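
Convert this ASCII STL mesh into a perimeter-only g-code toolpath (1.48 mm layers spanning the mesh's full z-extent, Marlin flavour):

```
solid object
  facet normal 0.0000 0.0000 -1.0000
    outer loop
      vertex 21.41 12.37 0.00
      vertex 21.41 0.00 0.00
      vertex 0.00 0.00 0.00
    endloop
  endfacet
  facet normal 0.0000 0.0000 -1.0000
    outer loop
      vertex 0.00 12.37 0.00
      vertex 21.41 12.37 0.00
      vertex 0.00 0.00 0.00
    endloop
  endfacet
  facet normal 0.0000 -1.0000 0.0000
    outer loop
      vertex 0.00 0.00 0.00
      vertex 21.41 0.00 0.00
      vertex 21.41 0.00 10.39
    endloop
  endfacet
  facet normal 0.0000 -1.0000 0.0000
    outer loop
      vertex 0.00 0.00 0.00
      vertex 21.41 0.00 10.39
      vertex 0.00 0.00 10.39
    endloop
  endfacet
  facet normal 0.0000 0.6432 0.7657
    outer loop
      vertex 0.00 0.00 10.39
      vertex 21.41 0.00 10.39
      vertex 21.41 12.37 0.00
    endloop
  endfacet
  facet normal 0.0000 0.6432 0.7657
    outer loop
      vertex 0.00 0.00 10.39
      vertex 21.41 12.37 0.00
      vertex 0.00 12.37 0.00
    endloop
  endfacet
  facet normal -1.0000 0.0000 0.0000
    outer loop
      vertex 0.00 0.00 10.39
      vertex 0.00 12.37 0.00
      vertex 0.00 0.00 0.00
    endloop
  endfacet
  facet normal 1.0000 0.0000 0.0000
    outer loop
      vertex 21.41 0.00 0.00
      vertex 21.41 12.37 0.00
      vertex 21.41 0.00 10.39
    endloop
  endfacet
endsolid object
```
; perimeter-only toolpath
G21 ; units = mm
G90 ; absolute positioning
G28 ; home
; layer 1
G0 Z1.48
G0 X0.00 Y0.00
G1 X21.41 Y0.00
G1 X21.41 Y10.60
G1 X0.00 Y10.60
G1 X0.00 Y0.00
; layer 2
G0 Z2.97
G0 X0.00 Y0.00
G1 X21.41 Y0.00
G1 X21.41 Y8.84
G1 X0.00 Y8.84
G1 X0.00 Y0.00
; layer 3
G0 Z4.45
G0 X0.00 Y0.00
G1 X21.41 Y0.00
G1 X21.41 Y7.07
G1 X0.00 Y7.07
G1 X0.00 Y0.00
; layer 4
G0 Z5.94
G0 X0.00 Y0.00
G1 X21.41 Y0.00
G1 X21.41 Y5.30
G1 X0.00 Y5.30
G1 X0.00 Y0.00
; layer 5
G0 Z7.42
G0 X0.00 Y0.00
G1 X21.41 Y0.00
G1 X21.41 Y3.53
G1 X0.00 Y3.53
G1 X0.00 Y0.00
; layer 6
G0 Z8.91
G0 X0.00 Y0.00
G1 X21.41 Y0.00
G1 X21.41 Y1.77
G1 X0.00 Y1.77
G1 X0.00 Y0.00
M2 ; end

The solid is a wedge (ramp): 21.4 × 12.4 mm base, rising to 10.4 mm along the y=0 edge and sloping linearly to z=0 at y=12.4. Slicing at Δz = 1.48 mm — 7 equal slices spanning the solid's height, so layer i sits at z = i·h/7 — gives 6 non-empty perimeters. Each is a 4-segment closed polygon; G0 lifts to the layer z and rapids to the start vertex, then G1 traces the edges. The cross-section shrinks linearly with z (the slice at the apex is degenerate and omitted).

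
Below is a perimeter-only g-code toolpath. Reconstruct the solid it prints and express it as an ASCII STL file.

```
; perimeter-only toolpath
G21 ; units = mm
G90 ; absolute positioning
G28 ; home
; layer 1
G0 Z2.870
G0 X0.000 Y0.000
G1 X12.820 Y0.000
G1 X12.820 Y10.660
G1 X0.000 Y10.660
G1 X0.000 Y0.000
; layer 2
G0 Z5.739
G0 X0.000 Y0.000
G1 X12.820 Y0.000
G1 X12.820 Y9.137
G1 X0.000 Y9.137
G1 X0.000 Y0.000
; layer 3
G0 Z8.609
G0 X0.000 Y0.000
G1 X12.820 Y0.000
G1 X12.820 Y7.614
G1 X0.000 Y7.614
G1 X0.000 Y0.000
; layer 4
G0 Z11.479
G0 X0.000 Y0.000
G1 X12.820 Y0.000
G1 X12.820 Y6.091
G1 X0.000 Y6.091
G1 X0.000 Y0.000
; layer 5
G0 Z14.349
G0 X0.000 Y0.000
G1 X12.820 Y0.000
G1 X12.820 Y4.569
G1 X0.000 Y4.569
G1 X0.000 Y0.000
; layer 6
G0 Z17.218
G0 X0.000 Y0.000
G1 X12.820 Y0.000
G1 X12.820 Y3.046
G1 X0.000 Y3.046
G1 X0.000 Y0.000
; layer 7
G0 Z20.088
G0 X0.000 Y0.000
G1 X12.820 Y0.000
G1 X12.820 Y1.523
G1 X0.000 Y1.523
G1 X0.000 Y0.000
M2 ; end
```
solid part
  facet normal 0.0000 0.0000 -1.0000
    outer loop
      vertex 12.820 12.183 0.000
      vertex 12.820 0.000 0.000
      vertex 0.000 0.000 0.000
    endloop
  endfacet
  facet normal 0.0000 0.0000 -1.0000
    outer loop
      vertex 0.000 12.183 0.000
      vertex 12.820 12.183 0.000
      vertex 0.000 0.000 0.000
    endloop
  endfacet
  facet normal 0.0000 -1.0000 0.0000
    outer loop
      vertex 0.000 0.000 0.000
      vertex 12.820 0.000 0.000
      vertex 12.820 0.000 22.958
    endloop
  endfacet
  facet normal 0.0000 -1.0000 0.0000
    outer loop
      vertex 0.000 0.000 0.000
      vertex 12.820 0.000 22.958
      vertex 0.000 0.000 22.958
    endloop
  endfacet
  facet normal 0.0000 0.8833 0.4688
    outer loop
      vertex 0.000 0.000 22.958
      vertex 12.820 0.000 22.958
      vertex 12.820 12.183 0.000
    endloop
  endfacet
  facet normal 0.0000 0.8833 0.4688
    outer loop
      vertex 0.000 0.000 22.958
      vertex 12.820 12.183 0.000
      vertex 0.000 12.183 0.000
    endloop
  endfacet
  facet normal -1.0000 0.0000 0.0000
    outer loop
      vertex 0.000 0.000 22.958
      vertex 0.000 12.183 0.000
      vertex 0.000 0.000 0.000
    endloop
  endfacet
  facet normal 1.0000 0.0000 0.0000
    outer loop
      vertex 12.820 0.000 0.000
      vertex 12.820 12.183 0.000
      vertex 12.820 0.000 22.958
    endloop
  endfacet
endsolid part

The G0 Z moves step by Δz≈2.870 mm. The G1 loops shrink linearly with z, so the solid tapers from its base footprint up to z≈23. Closing with a flat bottom cap and the tapered top and triangulating gives 8 facets — a wedge (ramp): 12.8 × 12.2 mm base, rising to 23 mm along the y=0 edge and sloping linearly to z=0 at y=12.2.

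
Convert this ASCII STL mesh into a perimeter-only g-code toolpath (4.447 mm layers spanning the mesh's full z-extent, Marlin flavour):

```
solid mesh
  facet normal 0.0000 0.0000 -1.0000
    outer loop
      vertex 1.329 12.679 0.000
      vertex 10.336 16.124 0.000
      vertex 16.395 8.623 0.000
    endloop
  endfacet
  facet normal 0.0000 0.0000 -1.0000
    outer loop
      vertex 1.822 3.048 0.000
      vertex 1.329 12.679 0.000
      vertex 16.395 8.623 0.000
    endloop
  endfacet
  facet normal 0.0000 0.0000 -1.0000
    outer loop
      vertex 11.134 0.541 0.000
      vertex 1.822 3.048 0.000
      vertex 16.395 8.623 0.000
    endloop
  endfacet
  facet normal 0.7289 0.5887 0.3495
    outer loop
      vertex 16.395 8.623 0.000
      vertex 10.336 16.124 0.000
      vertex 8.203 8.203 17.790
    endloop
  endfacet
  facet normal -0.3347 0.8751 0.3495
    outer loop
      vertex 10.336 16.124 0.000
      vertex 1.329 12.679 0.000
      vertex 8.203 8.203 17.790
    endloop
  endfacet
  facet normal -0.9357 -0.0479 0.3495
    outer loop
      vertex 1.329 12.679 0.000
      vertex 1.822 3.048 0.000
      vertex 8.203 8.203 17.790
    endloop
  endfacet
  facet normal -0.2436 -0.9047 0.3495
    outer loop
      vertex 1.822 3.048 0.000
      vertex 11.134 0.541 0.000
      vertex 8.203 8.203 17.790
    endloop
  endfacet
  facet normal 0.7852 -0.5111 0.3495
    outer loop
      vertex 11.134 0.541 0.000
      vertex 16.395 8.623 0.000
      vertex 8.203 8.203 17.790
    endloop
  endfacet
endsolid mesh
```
; perimeter-only toolpath
G21 ; units = mm
G90 ; absolute positioning
G28 ; home
; layer 1
G0 Z4.447
G0 X14.347 Y8.518
G1 X9.803 Y14.144
G1 X3.047 Y11.560
G1 X3.417 Y4.337
G1 X10.401 Y2.457
G1 X14.347 Y8.518
; layer 2
G0 Z8.895
G0 X12.299 Y8.413
G1 X9.270 Y12.163
G1 X4.766 Y10.441
G1 X5.012 Y5.625
G1 X9.668 Y4.372
G1 X12.299 Y8.413
; layer 3
G0 Z13.342
G0 X10.251 Y8.308
G1 X8.736 Y10.183
G1 X6.484 Y9.322
G1 X6.608 Y6.914
G1 X8.936 Y6.287
G1 X10.251 Y8.308
M2 ; end

The solid is a regular 5-sided pyramid, base circumscribed radius ≈ 8.2 mm, apex at z ≈ 17.8 mm. Slicing at Δz = 4.447 mm — 4 equal slices spanning the solid's height, so layer i sits at z = i·h/4 — gives 3 non-empty perimeters. Each is a 5-segment closed polygon; G0 lifts to the layer z and rapids to the start vertex, then G1 traces the edges. The cross-section shrinks linearly with z (the slice at the apex is degenerate and omitted).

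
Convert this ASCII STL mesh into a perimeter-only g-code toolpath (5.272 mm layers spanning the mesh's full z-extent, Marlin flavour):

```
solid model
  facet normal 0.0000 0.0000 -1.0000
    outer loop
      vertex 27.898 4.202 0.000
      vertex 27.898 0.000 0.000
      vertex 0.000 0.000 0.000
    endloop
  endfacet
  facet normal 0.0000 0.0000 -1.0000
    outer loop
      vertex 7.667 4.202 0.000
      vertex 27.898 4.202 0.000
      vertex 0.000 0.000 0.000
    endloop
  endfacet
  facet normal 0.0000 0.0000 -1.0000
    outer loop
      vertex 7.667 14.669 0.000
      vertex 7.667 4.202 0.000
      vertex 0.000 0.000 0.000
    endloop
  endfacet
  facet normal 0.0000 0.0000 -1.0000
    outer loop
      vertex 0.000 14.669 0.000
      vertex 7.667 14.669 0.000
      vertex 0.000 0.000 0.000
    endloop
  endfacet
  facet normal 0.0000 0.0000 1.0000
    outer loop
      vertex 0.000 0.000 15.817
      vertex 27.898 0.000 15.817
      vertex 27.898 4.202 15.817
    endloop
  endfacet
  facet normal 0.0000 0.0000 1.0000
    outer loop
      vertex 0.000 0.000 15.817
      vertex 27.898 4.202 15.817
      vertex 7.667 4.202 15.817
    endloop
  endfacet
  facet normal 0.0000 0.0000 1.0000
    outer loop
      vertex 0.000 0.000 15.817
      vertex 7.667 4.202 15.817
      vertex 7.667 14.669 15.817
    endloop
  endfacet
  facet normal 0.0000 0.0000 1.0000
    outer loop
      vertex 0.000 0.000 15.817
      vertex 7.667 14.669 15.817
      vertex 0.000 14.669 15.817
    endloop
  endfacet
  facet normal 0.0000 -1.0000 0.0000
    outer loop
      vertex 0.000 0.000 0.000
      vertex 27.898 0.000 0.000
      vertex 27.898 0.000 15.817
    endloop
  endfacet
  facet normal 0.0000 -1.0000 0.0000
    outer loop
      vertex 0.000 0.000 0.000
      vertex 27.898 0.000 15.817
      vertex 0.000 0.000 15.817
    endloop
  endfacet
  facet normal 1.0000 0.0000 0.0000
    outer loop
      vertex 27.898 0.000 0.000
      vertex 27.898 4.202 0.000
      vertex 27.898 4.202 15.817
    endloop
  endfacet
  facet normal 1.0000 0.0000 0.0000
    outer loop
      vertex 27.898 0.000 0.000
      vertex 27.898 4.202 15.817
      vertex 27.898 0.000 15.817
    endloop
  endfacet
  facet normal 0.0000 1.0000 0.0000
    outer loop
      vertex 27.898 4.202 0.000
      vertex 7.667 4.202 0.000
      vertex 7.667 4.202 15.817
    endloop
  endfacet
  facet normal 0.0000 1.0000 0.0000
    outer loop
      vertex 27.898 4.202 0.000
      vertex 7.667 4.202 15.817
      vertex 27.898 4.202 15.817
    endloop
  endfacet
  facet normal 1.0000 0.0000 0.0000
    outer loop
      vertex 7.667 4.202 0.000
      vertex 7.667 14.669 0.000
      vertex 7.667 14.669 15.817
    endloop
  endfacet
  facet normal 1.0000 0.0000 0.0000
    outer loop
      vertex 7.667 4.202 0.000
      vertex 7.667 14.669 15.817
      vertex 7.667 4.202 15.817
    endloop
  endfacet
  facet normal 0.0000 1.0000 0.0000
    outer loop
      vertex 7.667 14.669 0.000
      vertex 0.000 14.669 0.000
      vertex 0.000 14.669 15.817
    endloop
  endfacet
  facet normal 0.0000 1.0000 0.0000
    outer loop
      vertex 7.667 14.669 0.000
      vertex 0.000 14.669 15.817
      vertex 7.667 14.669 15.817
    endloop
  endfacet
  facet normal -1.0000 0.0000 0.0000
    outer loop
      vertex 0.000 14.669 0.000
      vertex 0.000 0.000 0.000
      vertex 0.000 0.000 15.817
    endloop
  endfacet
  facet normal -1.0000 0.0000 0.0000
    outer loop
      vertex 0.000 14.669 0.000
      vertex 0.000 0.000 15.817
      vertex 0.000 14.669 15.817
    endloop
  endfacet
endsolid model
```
; perimeter-only toolpath
G21 ; units = mm
G90 ; absolute positioning
G28 ; home
; layer 1
G0 Z5.272
G0 X0.000 Y0.000
G1 X27.898 Y0.000
G1 X27.898 Y4.202
G1 X7.667 Y4.202
G1 X7.667 Y14.669
G1 X0.000 Y14.669
G1 X0.000 Y0.000
; layer 2
G0 Z10.545
G0 X0.000 Y0.000
G1 X27.898 Y0.000
G1 X27.898 Y4.202
G1 X7.667 Y4.202
G1 X7.667 Y14.669
G1 X0.000 Y14.669
G1 X0.000 Y0.000
; layer 3
G0 Z15.817
G0 X0.000 Y0.000
G1 X27.898 Y0.000
G1 X27.898 Y4.202
G1 X7.667 Y4.202
G1 X7.667 Y14.669
G1 X0.000 Y14.669
G1 X0.000 Y0.000
M2 ; end

The solid is an L-shaped prism: outer 27.9 × 14.7 mm, arm thicknesses ≈ 4.2 mm (horizontal) and 7.67 mm (vertical), extruded 15.8 mm in z. Slicing at Δz = 5.272 mm — 3 equal slices spanning the solid's height, so layer i sits at z = i·h/3 — gives 3 non-empty perimeters. Each is a 6-segment closed polygon; G0 lifts to the layer z and rapids to the start vertex, then G1 traces the edges.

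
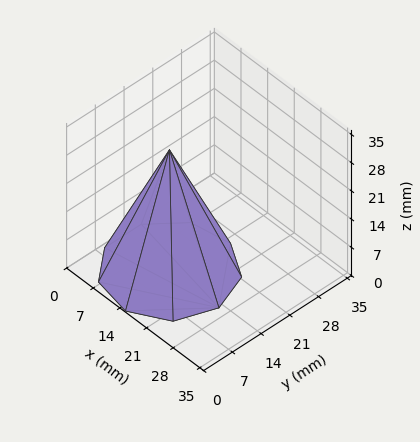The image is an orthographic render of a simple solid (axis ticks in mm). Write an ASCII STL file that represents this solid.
Reading the render: the shape is a regular 9-sided pyramid, base circumscribed radius ≈ 13 mm, apex at z ≈ 30 mm (dimensions read to the nearest mm from the axis ticks). For the STL, each face is triangulated and given an outward normal.

solid part
  facet normal 0.0000 0.0000 -1.0000
    outer loop
      vertex 15.26 25.80 0.00
      vertex 22.96 21.36 0.00
      vertex 26.00 13.00 0.00
    endloop
  endfacet
  facet normal 0.0000 0.0000 -1.0000
    outer loop
      vertex 6.50 24.26 0.00
      vertex 15.26 25.80 0.00
      vertex 26.00 13.00 0.00
    endloop
  endfacet
  facet normal 0.0000 0.0000 -1.0000
    outer loop
      vertex 0.78 17.45 0.00
      vertex 6.50 24.26 0.00
      vertex 26.00 13.00 0.00
    endloop
  endfacet
  facet normal 0.0000 0.0000 -1.0000
    outer loop
      vertex 0.78 8.55 0.00
      vertex 0.78 17.45 0.00
      vertex 26.00 13.00 0.00
    endloop
  endfacet
  facet normal 0.0000 0.0000 -1.0000
    outer loop
      vertex 6.50 1.74 0.00
      vertex 0.78 8.55 0.00
      vertex 26.00 13.00 0.00
    endloop
  endfacet
  facet normal 0.0000 0.0000 -1.0000
    outer loop
      vertex 15.26 0.20 0.00
      vertex 6.50 1.74 0.00
      vertex 26.00 13.00 0.00
    endloop
  endfacet
  facet normal 0.0000 0.0000 -1.0000
    outer loop
      vertex 22.96 4.64 0.00
      vertex 15.26 0.20 0.00
      vertex 26.00 13.00 0.00
    endloop
  endfacet
  facet normal 0.8704 0.3165 0.3772
    outer loop
      vertex 26.00 13.00 0.00
      vertex 22.96 21.36 0.00
      vertex 13.00 13.00 30.00
    endloop
  endfacet
  facet normal 0.4626 0.8023 0.3772
    outer loop
      vertex 22.96 21.36 0.00
      vertex 15.26 25.80 0.00
      vertex 13.00 13.00 30.00
    endloop
  endfacet
  facet normal -0.1604 0.9122 0.3771
    outer loop
      vertex 15.26 25.80 0.00
      vertex 6.50 24.26 0.00
      vertex 13.00 13.00 30.00
    endloop
  endfacet
  facet normal -0.7092 0.5957 0.3772
    outer loop
      vertex 6.50 24.26 0.00
      vertex 0.78 17.45 0.00
      vertex 13.00 13.00 30.00
    endloop
  endfacet
  facet normal -0.9261 0.0000 0.3772
    outer loop
      vertex 0.78 17.45 0.00
      vertex 0.78 8.55 0.00
      vertex 13.00 13.00 30.00
    endloop
  endfacet
  facet normal -0.7092 -0.5957 0.3772
    outer loop
      vertex 0.78 8.55 0.00
      vertex 6.50 1.74 0.00
      vertex 13.00 13.00 30.00
    endloop
  endfacet
  facet normal -0.1604 -0.9122 0.3771
    outer loop
      vertex 6.50 1.74 0.00
      vertex 15.26 0.20 0.00
      vertex 13.00 13.00 30.00
    endloop
  endfacet
  facet normal 0.4626 -0.8023 0.3772
    outer loop
      vertex 15.26 0.20 0.00
      vertex 22.96 4.64 0.00
      vertex 13.00 13.00 30.00
    endloop
  endfacet
  facet normal 0.8704 -0.3165 0.3772
    outer loop
      vertex 22.96 4.64 0.00
      vertex 26.00 13.00 0.00
      vertex 13.00 13.00 30.00
    endloop
  endfacet
endsolid part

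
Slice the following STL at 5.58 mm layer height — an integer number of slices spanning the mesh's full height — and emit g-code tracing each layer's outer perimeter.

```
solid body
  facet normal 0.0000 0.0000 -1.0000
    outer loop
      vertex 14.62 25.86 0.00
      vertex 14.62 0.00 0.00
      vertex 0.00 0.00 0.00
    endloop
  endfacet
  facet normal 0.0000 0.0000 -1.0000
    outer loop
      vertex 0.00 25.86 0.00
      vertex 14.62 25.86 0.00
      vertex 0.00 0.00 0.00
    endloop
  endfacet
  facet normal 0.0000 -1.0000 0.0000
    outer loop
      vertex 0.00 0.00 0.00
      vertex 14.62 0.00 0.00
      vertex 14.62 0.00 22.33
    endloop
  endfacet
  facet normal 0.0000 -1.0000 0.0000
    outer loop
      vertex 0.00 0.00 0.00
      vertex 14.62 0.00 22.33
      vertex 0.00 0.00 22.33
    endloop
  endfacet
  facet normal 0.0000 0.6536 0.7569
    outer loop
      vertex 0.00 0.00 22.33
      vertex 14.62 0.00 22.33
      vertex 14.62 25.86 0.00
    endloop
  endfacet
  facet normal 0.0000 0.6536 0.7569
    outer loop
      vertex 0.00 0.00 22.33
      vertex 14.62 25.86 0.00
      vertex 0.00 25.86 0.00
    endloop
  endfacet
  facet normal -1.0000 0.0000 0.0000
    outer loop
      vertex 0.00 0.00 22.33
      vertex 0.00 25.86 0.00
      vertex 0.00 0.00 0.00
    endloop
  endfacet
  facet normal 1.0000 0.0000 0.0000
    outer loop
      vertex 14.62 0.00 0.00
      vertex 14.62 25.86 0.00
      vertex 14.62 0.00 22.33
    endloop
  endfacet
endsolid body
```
; perimeter-only toolpath
G21 ; units = mm
G90 ; absolute positioning
G28 ; home
; layer 1
G0 Z5.58
G0 X0.00 Y0.00
G1 X14.62 Y0.00
G1 X14.62 Y19.39
G1 X0.00 Y19.39
G1 X0.00 Y0.00
; layer 2
G0 Z11.16
G0 X0.00 Y0.00
G1 X14.62 Y0.00
G1 X14.62 Y12.93
G1 X0.00 Y12.93
G1 X0.00 Y0.00
; layer 3
G0 Z16.75
G0 X0.00 Y0.00
G1 X14.62 Y0.00
G1 X14.62 Y6.46
G1 X0.00 Y6.46
G1 X0.00 Y0.00
M2 ; end

The solid is a wedge (ramp): 14.6 × 25.9 mm base, rising to 22.3 mm along the y=0 edge and sloping linearly to z=0 at y=25.9. Slicing at Δz = 5.58 mm — 4 equal slices spanning the solid's height, so layer i sits at z = i·h/4 — gives 3 non-empty perimeters. Each is a 4-segment closed polygon; G0 lifts to the layer z and rapids to the start vertex, then G1 traces the edges. The cross-section shrinks linearly with z (the slice at the apex is degenerate and omitted).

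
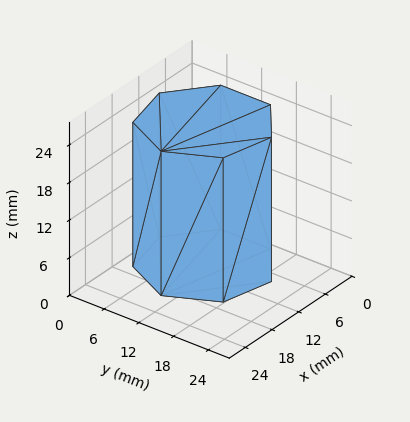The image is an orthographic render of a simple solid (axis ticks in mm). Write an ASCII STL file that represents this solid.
Reading the render: the shape is a regular 7-sided prism (a cylinder approximated with 7 flat sides), circumscribed radius ≈ 10 mm, height ≈ 23 mm (dimensions read to the nearest mm from the axis ticks). For the STL, each face is triangulated and given an outward normal.

solid part
  facet normal 0.0000 0.0000 -1.0000
    outer loop
      vertex 7.8 19.7 0.0
      vertex 16.2 17.8 0.0
      vertex 20.0 10.0 0.0
    endloop
  endfacet
  facet normal 0.0000 0.0000 -1.0000
    outer loop
      vertex 1.0 14.3 0.0
      vertex 7.8 19.7 0.0
      vertex 20.0 10.0 0.0
    endloop
  endfacet
  facet normal 0.0000 0.0000 -1.0000
    outer loop
      vertex 1.0 5.7 0.0
      vertex 1.0 14.3 0.0
      vertex 20.0 10.0 0.0
    endloop
  endfacet
  facet normal 0.0000 0.0000 -1.0000
    outer loop
      vertex 7.8 0.3 0.0
      vertex 1.0 5.7 0.0
      vertex 20.0 10.0 0.0
    endloop
  endfacet
  facet normal 0.0000 0.0000 -1.0000
    outer loop
      vertex 16.2 2.2 0.0
      vertex 7.8 0.3 0.0
      vertex 20.0 10.0 0.0
    endloop
  endfacet
  facet normal 0.0000 0.0000 1.0000
    outer loop
      vertex 20.0 10.0 23.0
      vertex 16.2 17.8 23.0
      vertex 7.8 19.7 23.0
    endloop
  endfacet
  facet normal 0.0000 0.0000 1.0000
    outer loop
      vertex 20.0 10.0 23.0
      vertex 7.8 19.7 23.0
      vertex 1.0 14.3 23.0
    endloop
  endfacet
  facet normal 0.0000 0.0000 1.0000
    outer loop
      vertex 20.0 10.0 23.0
      vertex 1.0 14.3 23.0
      vertex 1.0 5.7 23.0
    endloop
  endfacet
  facet normal 0.0000 0.0000 1.0000
    outer loop
      vertex 20.0 10.0 23.0
      vertex 1.0 5.7 23.0
      vertex 7.8 0.3 23.0
    endloop
  endfacet
  facet normal 0.0000 0.0000 1.0000
    outer loop
      vertex 20.0 10.0 23.0
      vertex 7.8 0.3 23.0
      vertex 16.2 2.2 23.0
    endloop
  endfacet
  facet normal 0.8990 0.4380 0.0000
    outer loop
      vertex 20.0 10.0 0.0
      vertex 16.2 17.8 0.0
      vertex 16.2 17.8 23.0
    endloop
  endfacet
  facet normal 0.8990 0.4380 0.0000
    outer loop
      vertex 20.0 10.0 0.0
      vertex 16.2 17.8 23.0
      vertex 20.0 10.0 23.0
    endloop
  endfacet
  facet normal 0.2206 0.9754 0.0000
    outer loop
      vertex 16.2 17.8 0.0
      vertex 7.8 19.7 0.0
      vertex 7.8 19.7 23.0
    endloop
  endfacet
  facet normal 0.2206 0.9754 0.0000
    outer loop
      vertex 16.2 17.8 0.0
      vertex 7.8 19.7 23.0
      vertex 16.2 17.8 23.0
    endloop
  endfacet
  facet normal -0.6219 0.7831 0.0000
    outer loop
      vertex 7.8 19.7 0.0
      vertex 1.0 14.3 0.0
      vertex 1.0 14.3 23.0
    endloop
  endfacet
  facet normal -0.6219 0.7831 0.0000
    outer loop
      vertex 7.8 19.7 0.0
      vertex 1.0 14.3 23.0
      vertex 7.8 19.7 23.0
    endloop
  endfacet
  facet normal -1.0000 0.0000 0.0000
    outer loop
      vertex 1.0 14.3 0.0
      vertex 1.0 5.7 0.0
      vertex 1.0 5.7 23.0
    endloop
  endfacet
  facet normal -1.0000 0.0000 0.0000
    outer loop
      vertex 1.0 14.3 0.0
      vertex 1.0 5.7 23.0
      vertex 1.0 14.3 23.0
    endloop
  endfacet
  facet normal -0.6219 -0.7831 0.0000
    outer loop
      vertex 1.0 5.7 0.0
      vertex 7.8 0.3 0.0
      vertex 7.8 0.3 23.0
    endloop
  endfacet
  facet normal -0.6219 -0.7831 0.0000
    outer loop
      vertex 1.0 5.7 0.0
      vertex 7.8 0.3 23.0
      vertex 1.0 5.7 23.0
    endloop
  endfacet
  facet normal 0.2206 -0.9754 0.0000
    outer loop
      vertex 7.8 0.3 0.0
      vertex 16.2 2.2 0.0
      vertex 16.2 2.2 23.0
    endloop
  endfacet
  facet normal 0.2206 -0.9754 0.0000
    outer loop
      vertex 7.8 0.3 0.0
      vertex 16.2 2.2 23.0
      vertex 7.8 0.3 23.0
    endloop
  endfacet
  facet normal 0.8990 -0.4380 0.0000
    outer loop
      vertex 16.2 2.2 0.0
      vertex 20.0 10.0 0.0
      vertex 20.0 10.0 23.0
    endloop
  endfacet
  facet normal 0.8990 -0.4380 0.0000
    outer loop
      vertex 16.2 2.2 0.0
      vertex 20.0 10.0 23.0
      vertex 16.2 2.2 23.0
    endloop
  endfacet
endsolid part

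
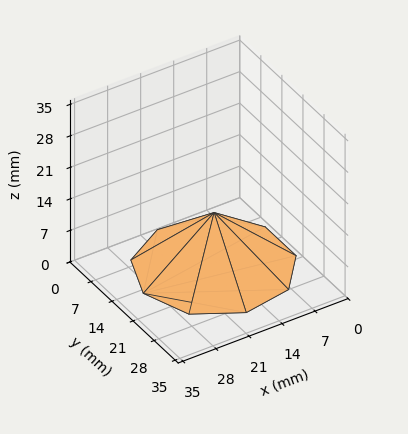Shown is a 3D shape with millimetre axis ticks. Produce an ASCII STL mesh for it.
Reading the render: the shape is a regular 9-sided pyramid, base circumscribed radius ≈ 15 mm, apex at z ≈ 12 mm (dimensions read to the nearest mm from the axis ticks). For the STL, each face is triangulated and given an outward normal.

solid part
  facet normal 0.0000 0.0000 -1.0000
    outer loop
      vertex 17.605 29.772 0.000
      vertex 26.491 24.642 0.000
      vertex 30.000 15.000 0.000
    endloop
  endfacet
  facet normal 0.0000 0.0000 -1.0000
    outer loop
      vertex 7.500 27.990 0.000
      vertex 17.605 29.772 0.000
      vertex 30.000 15.000 0.000
    endloop
  endfacet
  facet normal 0.0000 0.0000 -1.0000
    outer loop
      vertex 0.905 20.130 0.000
      vertex 7.500 27.990 0.000
      vertex 30.000 15.000 0.000
    endloop
  endfacet
  facet normal 0.0000 0.0000 -1.0000
    outer loop
      vertex 0.905 9.870 0.000
      vertex 0.905 20.130 0.000
      vertex 30.000 15.000 0.000
    endloop
  endfacet
  facet normal 0.0000 0.0000 -1.0000
    outer loop
      vertex 7.500 2.010 0.000
      vertex 0.905 9.870 0.000
      vertex 30.000 15.000 0.000
    endloop
  endfacet
  facet normal 0.0000 0.0000 -1.0000
    outer loop
      vertex 17.605 0.228 0.000
      vertex 7.500 2.010 0.000
      vertex 30.000 15.000 0.000
    endloop
  endfacet
  facet normal 0.0000 0.0000 -1.0000
    outer loop
      vertex 26.491 5.358 0.000
      vertex 17.605 0.228 0.000
      vertex 30.000 15.000 0.000
    endloop
  endfacet
  facet normal 0.6092 0.2217 0.7614
    outer loop
      vertex 30.000 15.000 0.000
      vertex 26.491 24.642 0.000
      vertex 15.000 15.000 12.000
    endloop
  endfacet
  facet normal 0.3241 0.5614 0.7614
    outer loop
      vertex 26.491 24.642 0.000
      vertex 17.605 29.772 0.000
      vertex 15.000 15.000 12.000
    endloop
  endfacet
  facet normal -0.1126 0.6384 0.7614
    outer loop
      vertex 17.605 29.772 0.000
      vertex 7.500 27.990 0.000
      vertex 15.000 15.000 12.000
    endloop
  endfacet
  facet normal -0.4966 0.4167 0.7614
    outer loop
      vertex 7.500 27.990 0.000
      vertex 0.905 20.130 0.000
      vertex 15.000 15.000 12.000
    endloop
  endfacet
  facet normal -0.6483 0.0000 0.7614
    outer loop
      vertex 0.905 20.130 0.000
      vertex 0.905 9.870 0.000
      vertex 15.000 15.000 12.000
    endloop
  endfacet
  facet normal -0.4966 -0.4167 0.7614
    outer loop
      vertex 0.905 9.870 0.000
      vertex 7.500 2.010 0.000
      vertex 15.000 15.000 12.000
    endloop
  endfacet
  facet normal -0.1126 -0.6384 0.7614
    outer loop
      vertex 7.500 2.010 0.000
      vertex 17.605 0.228 0.000
      vertex 15.000 15.000 12.000
    endloop
  endfacet
  facet normal 0.3241 -0.5614 0.7614
    outer loop
      vertex 17.605 0.228 0.000
      vertex 26.491 5.358 0.000
      vertex 15.000 15.000 12.000
    endloop
  endfacet
  facet normal 0.6092 -0.2217 0.7614
    outer loop
      vertex 26.491 5.358 0.000
      vertex 30.000 15.000 0.000
      vertex 15.000 15.000 12.000
    endloop
  endfacet
endsolid part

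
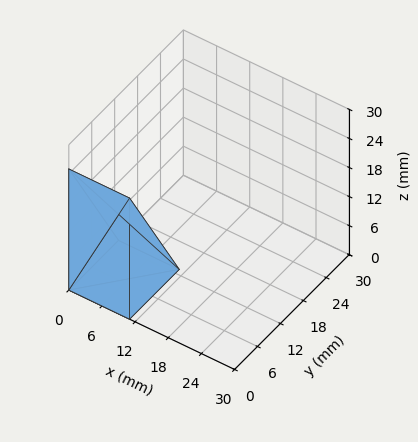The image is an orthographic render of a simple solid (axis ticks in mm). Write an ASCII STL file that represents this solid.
Reading the render: the shape is a wedge (ramp): 11 × 13 mm base, rising to 25 mm along the y=0 edge and sloping linearly to z=0 at y=13 (dimensions read to the nearest mm from the axis ticks). For the STL, each face is triangulated and given an outward normal.

solid part
  facet normal 0.0000 0.0000 -1.0000
    outer loop
      vertex 11.000 13.000 0.000
      vertex 11.000 0.000 0.000
      vertex 0.000 0.000 0.000
    endloop
  endfacet
  facet normal 0.0000 0.0000 -1.0000
    outer loop
      vertex 0.000 13.000 0.000
      vertex 11.000 13.000 0.000
      vertex 0.000 0.000 0.000
    endloop
  endfacet
  facet normal 0.0000 -1.0000 0.0000
    outer loop
      vertex 0.000 0.000 0.000
      vertex 11.000 0.000 0.000
      vertex 11.000 0.000 25.000
    endloop
  endfacet
  facet normal 0.0000 -1.0000 0.0000
    outer loop
      vertex 0.000 0.000 0.000
      vertex 11.000 0.000 25.000
      vertex 0.000 0.000 25.000
    endloop
  endfacet
  facet normal 0.0000 0.8872 0.4614
    outer loop
      vertex 0.000 0.000 25.000
      vertex 11.000 0.000 25.000
      vertex 11.000 13.000 0.000
    endloop
  endfacet
  facet normal 0.0000 0.8872 0.4614
    outer loop
      vertex 0.000 0.000 25.000
      vertex 11.000 13.000 0.000
      vertex 0.000 13.000 0.000
    endloop
  endfacet
  facet normal -1.0000 0.0000 0.0000
    outer loop
      vertex 0.000 0.000 25.000
      vertex 0.000 13.000 0.000
      vertex 0.000 0.000 0.000
    endloop
  endfacet
  facet normal 1.0000 0.0000 0.0000
    outer loop
      vertex 11.000 0.000 0.000
      vertex 11.000 13.000 0.000
      vertex 11.000 0.000 25.000
    endloop
  endfacet
endsolid part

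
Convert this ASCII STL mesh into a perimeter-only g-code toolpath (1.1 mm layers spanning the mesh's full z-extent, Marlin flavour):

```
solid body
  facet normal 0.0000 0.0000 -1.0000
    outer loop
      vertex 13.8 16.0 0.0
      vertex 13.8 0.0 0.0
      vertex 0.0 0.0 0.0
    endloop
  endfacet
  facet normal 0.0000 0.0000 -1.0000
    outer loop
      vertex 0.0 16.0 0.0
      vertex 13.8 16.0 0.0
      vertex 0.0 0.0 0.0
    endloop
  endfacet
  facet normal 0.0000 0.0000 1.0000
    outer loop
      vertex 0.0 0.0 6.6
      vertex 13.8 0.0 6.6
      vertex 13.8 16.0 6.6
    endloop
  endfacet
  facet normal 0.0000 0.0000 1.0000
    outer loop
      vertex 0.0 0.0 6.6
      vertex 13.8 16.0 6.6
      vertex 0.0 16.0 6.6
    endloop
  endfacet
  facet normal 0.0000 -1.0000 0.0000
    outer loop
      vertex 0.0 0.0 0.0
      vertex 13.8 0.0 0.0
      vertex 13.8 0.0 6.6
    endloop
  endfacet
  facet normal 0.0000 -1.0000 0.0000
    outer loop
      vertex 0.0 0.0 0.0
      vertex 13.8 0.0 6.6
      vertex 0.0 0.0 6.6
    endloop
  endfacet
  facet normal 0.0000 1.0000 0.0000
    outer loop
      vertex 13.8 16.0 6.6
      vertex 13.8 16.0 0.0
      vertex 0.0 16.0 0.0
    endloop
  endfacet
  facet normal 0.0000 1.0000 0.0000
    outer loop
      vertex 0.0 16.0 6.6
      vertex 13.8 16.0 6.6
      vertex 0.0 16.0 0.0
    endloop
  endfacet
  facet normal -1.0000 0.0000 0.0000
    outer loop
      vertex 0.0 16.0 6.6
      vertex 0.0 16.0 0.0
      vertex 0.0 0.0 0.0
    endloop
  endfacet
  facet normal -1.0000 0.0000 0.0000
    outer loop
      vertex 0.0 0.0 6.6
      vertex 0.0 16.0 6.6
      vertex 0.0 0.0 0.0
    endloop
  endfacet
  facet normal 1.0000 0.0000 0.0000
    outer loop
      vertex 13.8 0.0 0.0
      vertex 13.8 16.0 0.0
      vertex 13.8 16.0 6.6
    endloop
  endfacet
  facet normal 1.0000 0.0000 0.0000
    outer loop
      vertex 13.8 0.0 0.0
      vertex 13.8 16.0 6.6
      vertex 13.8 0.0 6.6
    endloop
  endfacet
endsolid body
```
; perimeter-only toolpath
G21 ; units = mm
G90 ; absolute positioning
G28 ; home
; layer 1
G0 Z1.1
G0 X0.0 Y0.0
G1 X13.8 Y0.0
G1 X13.8 Y16.0
G1 X0.0 Y16.0
G1 X0.0 Y0.0
; layer 2
G0 Z2.2
G0 X0.0 Y0.0
G1 X13.8 Y0.0
G1 X13.8 Y16.0
G1 X0.0 Y16.0
G1 X0.0 Y0.0
; layer 3
G0 Z3.3
G0 X0.0 Y0.0
G1 X13.8 Y0.0
G1 X13.8 Y16.0
G1 X0.0 Y16.0
G1 X0.0 Y0.0
; layer 4
G0 Z4.4
G0 X0.0 Y0.0
G1 X13.8 Y0.0
G1 X13.8 Y16.0
G1 X0.0 Y16.0
G1 X0.0 Y0.0
; layer 5
G0 Z5.5
G0 X0.0 Y0.0
G1 X13.8 Y0.0
G1 X13.8 Y16.0
G1 X0.0 Y16.0
G1 X0.0 Y0.0
; layer 6
G0 Z6.6
G0 X0.0 Y0.0
G1 X13.8 Y0.0
G1 X13.8 Y16.0
G1 X0.0 Y16.0
G1 X0.0 Y0.0
M2 ; end

The solid is a rectangular box, roughly 13.8 × 16 mm footprint and 6.6 mm tall. Slicing at Δz = 1.1 mm — 6 equal slices spanning the solid's height, so layer i sits at z = i·h/6 — gives 6 non-empty perimeters. Each is a 4-segment closed polygon; G0 lifts to the layer z and rapids to the start vertex, then G1 traces the edges.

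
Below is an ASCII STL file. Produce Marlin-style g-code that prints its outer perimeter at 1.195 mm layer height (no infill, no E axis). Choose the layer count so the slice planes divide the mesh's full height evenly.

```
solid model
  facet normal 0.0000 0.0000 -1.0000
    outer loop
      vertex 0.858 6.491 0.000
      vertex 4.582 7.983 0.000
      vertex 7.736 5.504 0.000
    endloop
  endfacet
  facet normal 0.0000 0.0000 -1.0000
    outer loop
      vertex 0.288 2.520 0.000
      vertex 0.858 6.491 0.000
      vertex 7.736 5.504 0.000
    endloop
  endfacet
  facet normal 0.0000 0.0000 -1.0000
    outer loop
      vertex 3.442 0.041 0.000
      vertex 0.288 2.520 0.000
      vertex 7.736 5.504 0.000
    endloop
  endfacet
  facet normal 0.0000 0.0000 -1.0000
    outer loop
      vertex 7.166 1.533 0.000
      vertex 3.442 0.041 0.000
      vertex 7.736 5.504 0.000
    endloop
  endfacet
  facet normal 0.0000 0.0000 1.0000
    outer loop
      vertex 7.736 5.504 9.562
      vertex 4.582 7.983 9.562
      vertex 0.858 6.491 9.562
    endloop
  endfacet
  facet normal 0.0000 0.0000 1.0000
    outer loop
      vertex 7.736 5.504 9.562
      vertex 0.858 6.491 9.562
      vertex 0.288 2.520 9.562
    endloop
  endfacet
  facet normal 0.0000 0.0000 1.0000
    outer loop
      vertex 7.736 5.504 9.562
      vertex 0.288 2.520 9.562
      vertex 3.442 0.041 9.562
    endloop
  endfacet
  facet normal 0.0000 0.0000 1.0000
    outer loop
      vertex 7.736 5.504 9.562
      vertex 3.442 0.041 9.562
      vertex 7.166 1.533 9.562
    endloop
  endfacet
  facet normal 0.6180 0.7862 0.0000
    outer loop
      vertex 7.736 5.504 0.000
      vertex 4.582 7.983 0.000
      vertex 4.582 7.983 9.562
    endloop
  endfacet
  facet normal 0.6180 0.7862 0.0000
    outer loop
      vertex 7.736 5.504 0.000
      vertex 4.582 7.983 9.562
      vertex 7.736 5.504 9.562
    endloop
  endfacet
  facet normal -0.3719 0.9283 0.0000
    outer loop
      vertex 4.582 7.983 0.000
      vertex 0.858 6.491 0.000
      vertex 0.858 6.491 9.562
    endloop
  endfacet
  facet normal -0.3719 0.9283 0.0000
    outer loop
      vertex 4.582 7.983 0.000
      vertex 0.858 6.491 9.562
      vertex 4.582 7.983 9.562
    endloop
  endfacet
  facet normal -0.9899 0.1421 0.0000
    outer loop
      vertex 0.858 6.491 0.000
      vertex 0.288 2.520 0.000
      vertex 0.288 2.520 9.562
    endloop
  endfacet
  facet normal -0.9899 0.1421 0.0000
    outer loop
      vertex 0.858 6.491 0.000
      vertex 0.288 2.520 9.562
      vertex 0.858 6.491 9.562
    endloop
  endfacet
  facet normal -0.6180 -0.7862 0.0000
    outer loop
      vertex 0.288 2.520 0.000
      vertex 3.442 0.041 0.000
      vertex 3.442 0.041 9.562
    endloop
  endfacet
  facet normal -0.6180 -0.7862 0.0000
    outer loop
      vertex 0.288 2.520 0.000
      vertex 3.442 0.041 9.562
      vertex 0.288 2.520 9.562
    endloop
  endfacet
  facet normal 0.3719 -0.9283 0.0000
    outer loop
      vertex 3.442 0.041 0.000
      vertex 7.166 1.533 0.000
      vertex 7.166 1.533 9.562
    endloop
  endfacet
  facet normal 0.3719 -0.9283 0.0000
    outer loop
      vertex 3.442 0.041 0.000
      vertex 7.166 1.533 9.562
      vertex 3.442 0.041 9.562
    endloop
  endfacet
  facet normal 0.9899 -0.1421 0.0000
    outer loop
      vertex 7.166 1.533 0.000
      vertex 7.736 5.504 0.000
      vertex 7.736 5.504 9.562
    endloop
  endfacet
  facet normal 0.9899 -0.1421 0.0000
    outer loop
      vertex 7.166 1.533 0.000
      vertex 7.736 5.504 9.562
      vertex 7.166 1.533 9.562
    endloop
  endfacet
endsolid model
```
; perimeter-only toolpath
G21 ; units = mm
G90 ; absolute positioning
G28 ; home
; layer 1
G0 Z1.195
G0 X7.736 Y5.504
G1 X4.582 Y7.983
G1 X0.858 Y6.491
G1 X0.288 Y2.520
G1 X3.442 Y0.041
G1 X7.166 Y1.533
G1 X7.736 Y5.504
; layer 2
G0 Z2.390
G0 X7.736 Y5.504
G1 X4.582 Y7.983
G1 X0.858 Y6.491
G1 X0.288 Y2.520
G1 X3.442 Y0.041
G1 X7.166 Y1.533
G1 X7.736 Y5.504
; layer 3
G0 Z3.586
G0 X7.736 Y5.504
G1 X4.582 Y7.983
G1 X0.858 Y6.491
G1 X0.288 Y2.520
G1 X3.442 Y0.041
G1 X7.166 Y1.533
G1 X7.736 Y5.504
; layer 4
G0 Z4.781
G0 X7.736 Y5.504
G1 X4.582 Y7.983
G1 X0.858 Y6.491
G1 X0.288 Y2.520
G1 X3.442 Y0.041
G1 X7.166 Y1.533
G1 X7.736 Y5.504
; layer 5
G0 Z5.976
G0 X7.736 Y5.504
G1 X4.582 Y7.983
G1 X0.858 Y6.491
G1 X0.288 Y2.520
G1 X3.442 Y0.041
G1 X7.166 Y1.533
G1 X7.736 Y5.504
; layer 6
G0 Z7.171
G0 X7.736 Y5.504
G1 X4.582 Y7.983
G1 X0.858 Y6.491
G1 X0.288 Y2.520
G1 X3.442 Y0.041
G1 X7.166 Y1.533
G1 X7.736 Y5.504
; layer 7
G0 Z8.367
G0 X7.736 Y5.504
G1 X4.582 Y7.983
G1 X0.858 Y6.491
G1 X0.288 Y2.520
G1 X3.442 Y0.041
G1 X7.166 Y1.533
G1 X7.736 Y5.504
; layer 8
G0 Z9.562
G0 X7.736 Y5.504
G1 X4.582 Y7.983
G1 X0.858 Y6.491
G1 X0.288 Y2.520
G1 X3.442 Y0.041
G1 X7.166 Y1.533
G1 X7.736 Y5.504
M2 ; end

The solid is a regular 6-sided prism (a cylinder approximated with 6 flat sides), circumscribed radius ≈ 4.01 mm, height ≈ 9.56 mm. Slicing at Δz = 1.195 mm — 8 equal slices spanning the solid's height, so layer i sits at z = i·h/8 — gives 8 non-empty perimeters. Each is a 6-segment closed polygon; G0 lifts to the layer z and rapids to the start vertex, then G1 traces the edges.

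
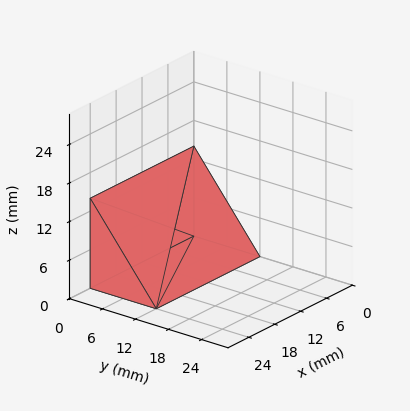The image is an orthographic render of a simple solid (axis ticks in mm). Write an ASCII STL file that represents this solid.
Reading the render: the shape is a wedge (ramp): 24 × 12 mm base, rising to 14 mm along the y=0 edge and sloping linearly to z=0 at y=12 (dimensions read to the nearest mm from the axis ticks). For the STL, each face is triangulated and given an outward normal.

solid part
  facet normal 0.0000 0.0000 -1.0000
    outer loop
      vertex 24.0 12.0 0.0
      vertex 24.0 0.0 0.0
      vertex 0.0 0.0 0.0
    endloop
  endfacet
  facet normal 0.0000 0.0000 -1.0000
    outer loop
      vertex 0.0 12.0 0.0
      vertex 24.0 12.0 0.0
      vertex 0.0 0.0 0.0
    endloop
  endfacet
  facet normal 0.0000 -1.0000 0.0000
    outer loop
      vertex 0.0 0.0 0.0
      vertex 24.0 0.0 0.0
      vertex 24.0 0.0 14.0
    endloop
  endfacet
  facet normal 0.0000 -1.0000 0.0000
    outer loop
      vertex 0.0 0.0 0.0
      vertex 24.0 0.0 14.0
      vertex 0.0 0.0 14.0
    endloop
  endfacet
  facet normal 0.0000 0.7593 0.6508
    outer loop
      vertex 0.0 0.0 14.0
      vertex 24.0 0.0 14.0
      vertex 24.0 12.0 0.0
    endloop
  endfacet
  facet normal 0.0000 0.7593 0.6508
    outer loop
      vertex 0.0 0.0 14.0
      vertex 24.0 12.0 0.0
      vertex 0.0 12.0 0.0
    endloop
  endfacet
  facet normal -1.0000 0.0000 0.0000
    outer loop
      vertex 0.0 0.0 14.0
      vertex 0.0 12.0 0.0
      vertex 0.0 0.0 0.0
    endloop
  endfacet
  facet normal 1.0000 0.0000 0.0000
    outer loop
      vertex 24.0 0.0 0.0
      vertex 24.0 12.0 0.0
      vertex 24.0 0.0 14.0
    endloop
  endfacet
endsolid part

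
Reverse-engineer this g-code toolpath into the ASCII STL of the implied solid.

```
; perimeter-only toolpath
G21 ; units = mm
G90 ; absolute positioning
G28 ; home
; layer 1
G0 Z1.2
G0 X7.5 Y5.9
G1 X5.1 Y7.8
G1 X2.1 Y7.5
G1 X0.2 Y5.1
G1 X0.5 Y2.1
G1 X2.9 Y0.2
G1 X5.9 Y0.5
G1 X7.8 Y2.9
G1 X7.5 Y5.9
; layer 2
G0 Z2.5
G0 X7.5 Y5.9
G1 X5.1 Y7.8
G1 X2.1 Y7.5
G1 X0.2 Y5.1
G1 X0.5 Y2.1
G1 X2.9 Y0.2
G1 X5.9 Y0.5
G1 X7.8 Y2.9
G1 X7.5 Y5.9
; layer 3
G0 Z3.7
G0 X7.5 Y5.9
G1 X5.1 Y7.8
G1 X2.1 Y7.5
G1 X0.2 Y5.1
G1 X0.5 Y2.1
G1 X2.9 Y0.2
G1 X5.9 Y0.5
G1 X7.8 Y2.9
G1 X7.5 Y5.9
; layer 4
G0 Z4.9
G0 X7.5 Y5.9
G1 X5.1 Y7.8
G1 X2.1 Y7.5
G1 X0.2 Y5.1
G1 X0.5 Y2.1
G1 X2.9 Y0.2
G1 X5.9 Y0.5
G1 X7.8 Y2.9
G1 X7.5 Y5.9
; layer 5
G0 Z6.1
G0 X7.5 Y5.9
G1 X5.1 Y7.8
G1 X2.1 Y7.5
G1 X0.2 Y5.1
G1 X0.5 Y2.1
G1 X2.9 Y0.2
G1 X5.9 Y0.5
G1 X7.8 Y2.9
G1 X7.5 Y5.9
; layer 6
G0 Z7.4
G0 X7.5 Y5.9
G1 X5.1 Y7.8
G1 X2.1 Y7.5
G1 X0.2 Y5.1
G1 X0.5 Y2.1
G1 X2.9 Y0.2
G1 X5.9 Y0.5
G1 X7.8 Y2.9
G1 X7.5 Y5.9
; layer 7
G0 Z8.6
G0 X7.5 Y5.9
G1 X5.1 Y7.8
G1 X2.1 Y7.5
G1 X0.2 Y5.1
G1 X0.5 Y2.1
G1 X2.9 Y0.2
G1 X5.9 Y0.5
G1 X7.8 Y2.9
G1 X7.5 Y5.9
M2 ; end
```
solid part
  facet normal 0.0000 0.0000 -1.0000
    outer loop
      vertex 2.1 7.5 0.0
      vertex 5.1 7.8 0.0
      vertex 7.5 5.9 0.0
    endloop
  endfacet
  facet normal 0.0000 0.0000 -1.0000
    outer loop
      vertex 0.2 5.1 0.0
      vertex 2.1 7.5 0.0
      vertex 7.5 5.9 0.0
    endloop
  endfacet
  facet normal 0.0000 0.0000 -1.0000
    outer loop
      vertex 0.5 2.1 0.0
      vertex 0.2 5.1 0.0
      vertex 7.5 5.9 0.0
    endloop
  endfacet
  facet normal 0.0000 0.0000 -1.0000
    outer loop
      vertex 2.9 0.2 0.0
      vertex 0.5 2.1 0.0
      vertex 7.5 5.9 0.0
    endloop
  endfacet
  facet normal 0.0000 0.0000 -1.0000
    outer loop
      vertex 5.9 0.5 0.0
      vertex 2.9 0.2 0.0
      vertex 7.5 5.9 0.0
    endloop
  endfacet
  facet normal 0.0000 0.0000 -1.0000
    outer loop
      vertex 7.8 2.9 0.0
      vertex 5.9 0.5 0.0
      vertex 7.5 5.9 0.0
    endloop
  endfacet
  facet normal 0.0000 0.0000 1.0000
    outer loop
      vertex 7.5 5.9 8.6
      vertex 5.1 7.8 8.6
      vertex 2.1 7.5 8.6
    endloop
  endfacet
  facet normal 0.0000 0.0000 1.0000
    outer loop
      vertex 7.5 5.9 8.6
      vertex 2.1 7.5 8.6
      vertex 0.2 5.1 8.6
    endloop
  endfacet
  facet normal 0.0000 0.0000 1.0000
    outer loop
      vertex 7.5 5.9 8.6
      vertex 0.2 5.1 8.6
      vertex 0.5 2.1 8.6
    endloop
  endfacet
  facet normal 0.0000 0.0000 1.0000
    outer loop
      vertex 7.5 5.9 8.6
      vertex 0.5 2.1 8.6
      vertex 2.9 0.2 8.6
    endloop
  endfacet
  facet normal 0.0000 0.0000 1.0000
    outer loop
      vertex 7.5 5.9 8.6
      vertex 2.9 0.2 8.6
      vertex 5.9 0.5 8.6
    endloop
  endfacet
  facet normal 0.0000 0.0000 1.0000
    outer loop
      vertex 7.5 5.9 8.6
      vertex 5.9 0.5 8.6
      vertex 7.8 2.9 8.6
    endloop
  endfacet
  facet normal 0.6207 0.7840 0.0000
    outer loop
      vertex 7.5 5.9 0.0
      vertex 5.1 7.8 0.0
      vertex 5.1 7.8 8.6
    endloop
  endfacet
  facet normal 0.6207 0.7840 0.0000
    outer loop
      vertex 7.5 5.9 0.0
      vertex 5.1 7.8 8.6
      vertex 7.5 5.9 8.6
    endloop
  endfacet
  facet normal -0.0995 0.9950 0.0000
    outer loop
      vertex 5.1 7.8 0.0
      vertex 2.1 7.5 0.0
      vertex 2.1 7.5 8.6
    endloop
  endfacet
  facet normal -0.0995 0.9950 0.0000
    outer loop
      vertex 5.1 7.8 0.0
      vertex 2.1 7.5 8.6
      vertex 5.1 7.8 8.6
    endloop
  endfacet
  facet normal -0.7840 0.6207 0.0000
    outer loop
      vertex 2.1 7.5 0.0
      vertex 0.2 5.1 0.0
      vertex 0.2 5.1 8.6
    endloop
  endfacet
  facet normal -0.7840 0.6207 0.0000
    outer loop
      vertex 2.1 7.5 0.0
      vertex 0.2 5.1 8.6
      vertex 2.1 7.5 8.6
    endloop
  endfacet
  facet normal -0.9950 -0.0995 0.0000
    outer loop
      vertex 0.2 5.1 0.0
      vertex 0.5 2.1 0.0
      vertex 0.5 2.1 8.6
    endloop
  endfacet
  facet normal -0.9950 -0.0995 0.0000
    outer loop
      vertex 0.2 5.1 0.0
      vertex 0.5 2.1 8.6
      vertex 0.2 5.1 8.6
    endloop
  endfacet
  facet normal -0.6207 -0.7840 0.0000
    outer loop
      vertex 0.5 2.1 0.0
      vertex 2.9 0.2 0.0
      vertex 2.9 0.2 8.6
    endloop
  endfacet
  facet normal -0.6207 -0.7840 0.0000
    outer loop
      vertex 0.5 2.1 0.0
      vertex 2.9 0.2 8.6
      vertex 0.5 2.1 8.6
    endloop
  endfacet
  facet normal 0.0995 -0.9950 0.0000
    outer loop
      vertex 2.9 0.2 0.0
      vertex 5.9 0.5 0.0
      vertex 5.9 0.5 8.6
    endloop
  endfacet
  facet normal 0.0995 -0.9950 0.0000
    outer loop
      vertex 2.9 0.2 0.0
      vertex 5.9 0.5 8.6
      vertex 2.9 0.2 8.6
    endloop
  endfacet
  facet normal 0.7840 -0.6207 0.0000
    outer loop
      vertex 5.9 0.5 0.0
      vertex 7.8 2.9 0.0
      vertex 7.8 2.9 8.6
    endloop
  endfacet
  facet normal 0.7840 -0.6207 0.0000
    outer loop
      vertex 5.9 0.5 0.0
      vertex 7.8 2.9 8.6
      vertex 5.9 0.5 8.6
    endloop
  endfacet
  facet normal 0.9950 0.0995 0.0000
    outer loop
      vertex 7.8 2.9 0.0
      vertex 7.5 5.9 0.0
      vertex 7.5 5.9 8.6
    endloop
  endfacet
  facet normal 0.9950 0.0995 0.0000
    outer loop
      vertex 7.8 2.9 0.0
      vertex 7.5 5.9 8.6
      vertex 7.8 2.9 8.6
    endloop
  endfacet
endsolid part

The G0 Z moves step by Δz≈1.2 mm. Every layer's G1 loop is the same polygon, so the solid is a straight extrusion of it from z=0 to z≈8.6. Closing with flat bottom and top caps and triangulating gives 28 facets — a regular 8-sided prism (a cylinder approximated with 8 flat sides), circumscribed radius ≈ 4 mm, height ≈ 8.6 mm.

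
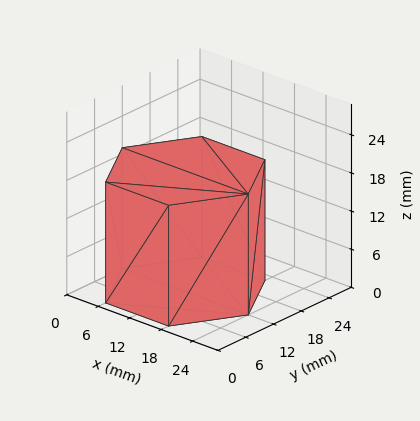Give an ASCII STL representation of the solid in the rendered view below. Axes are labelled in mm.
Reading the render: the shape is a regular 6-sided prism (a cylinder approximated with 6 flat sides), circumscribed radius ≈ 12 mm, height ≈ 19 mm (dimensions read to the nearest mm from the axis ticks). For the STL, each face is triangulated and given an outward normal.

solid part
  facet normal 0.0000 0.0000 -1.0000
    outer loop
      vertex 6.0 22.4 0.0
      vertex 18.0 22.4 0.0
      vertex 24.0 12.0 0.0
    endloop
  endfacet
  facet normal 0.0000 0.0000 -1.0000
    outer loop
      vertex 0.0 12.0 0.0
      vertex 6.0 22.4 0.0
      vertex 24.0 12.0 0.0
    endloop
  endfacet
  facet normal 0.0000 0.0000 -1.0000
    outer loop
      vertex 6.0 1.6 0.0
      vertex 0.0 12.0 0.0
      vertex 24.0 12.0 0.0
    endloop
  endfacet
  facet normal 0.0000 0.0000 -1.0000
    outer loop
      vertex 18.0 1.6 0.0
      vertex 6.0 1.6 0.0
      vertex 24.0 12.0 0.0
    endloop
  endfacet
  facet normal 0.0000 0.0000 1.0000
    outer loop
      vertex 24.0 12.0 19.0
      vertex 18.0 22.4 19.0
      vertex 6.0 22.4 19.0
    endloop
  endfacet
  facet normal 0.0000 0.0000 1.0000
    outer loop
      vertex 24.0 12.0 19.0
      vertex 6.0 22.4 19.0
      vertex 0.0 12.0 19.0
    endloop
  endfacet
  facet normal 0.0000 0.0000 1.0000
    outer loop
      vertex 24.0 12.0 19.0
      vertex 0.0 12.0 19.0
      vertex 6.0 1.6 19.0
    endloop
  endfacet
  facet normal 0.0000 0.0000 1.0000
    outer loop
      vertex 24.0 12.0 19.0
      vertex 6.0 1.6 19.0
      vertex 18.0 1.6 19.0
    endloop
  endfacet
  facet normal 0.8662 0.4997 0.0000
    outer loop
      vertex 24.0 12.0 0.0
      vertex 18.0 22.4 0.0
      vertex 18.0 22.4 19.0
    endloop
  endfacet
  facet normal 0.8662 0.4997 0.0000
    outer loop
      vertex 24.0 12.0 0.0
      vertex 18.0 22.4 19.0
      vertex 24.0 12.0 19.0
    endloop
  endfacet
  facet normal 0.0000 1.0000 0.0000
    outer loop
      vertex 18.0 22.4 0.0
      vertex 6.0 22.4 0.0
      vertex 6.0 22.4 19.0
    endloop
  endfacet
  facet normal 0.0000 1.0000 0.0000
    outer loop
      vertex 18.0 22.4 0.0
      vertex 6.0 22.4 19.0
      vertex 18.0 22.4 19.0
    endloop
  endfacet
  facet normal -0.8662 0.4997 0.0000
    outer loop
      vertex 6.0 22.4 0.0
      vertex 0.0 12.0 0.0
      vertex 0.0 12.0 19.0
    endloop
  endfacet
  facet normal -0.8662 0.4997 0.0000
    outer loop
      vertex 6.0 22.4 0.0
      vertex 0.0 12.0 19.0
      vertex 6.0 22.4 19.0
    endloop
  endfacet
  facet normal -0.8662 -0.4997 0.0000
    outer loop
      vertex 0.0 12.0 0.0
      vertex 6.0 1.6 0.0
      vertex 6.0 1.6 19.0
    endloop
  endfacet
  facet normal -0.8662 -0.4997 0.0000
    outer loop
      vertex 0.0 12.0 0.0
      vertex 6.0 1.6 19.0
      vertex 0.0 12.0 19.0
    endloop
  endfacet
  facet normal 0.0000 -1.0000 0.0000
    outer loop
      vertex 6.0 1.6 0.0
      vertex 18.0 1.6 0.0
      vertex 18.0 1.6 19.0
    endloop
  endfacet
  facet normal 0.0000 -1.0000 0.0000
    outer loop
      vertex 6.0 1.6 0.0
      vertex 18.0 1.6 19.0
      vertex 6.0 1.6 19.0
    endloop
  endfacet
  facet normal 0.8662 -0.4997 0.0000
    outer loop
      vertex 18.0 1.6 0.0
      vertex 24.0 12.0 0.0
      vertex 24.0 12.0 19.0
    endloop
  endfacet
  facet normal 0.8662 -0.4997 0.0000
    outer loop
      vertex 18.0 1.6 0.0
      vertex 24.0 12.0 19.0
      vertex 18.0 1.6 19.0
    endloop
  endfacet
endsolid part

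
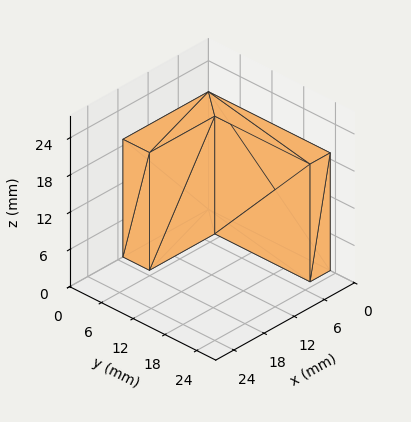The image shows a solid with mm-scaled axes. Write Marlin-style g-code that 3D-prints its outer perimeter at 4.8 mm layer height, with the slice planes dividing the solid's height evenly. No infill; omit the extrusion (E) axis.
Reading the render: the shape is an L-shaped prism: outer 17 × 23 mm, arm thicknesses ≈ 5 mm (horizontal) and 4 mm (vertical), extruded 19 mm in z (dimensions read to the nearest mm from the axis ticks). For the g-code, the solid's height is divided into equal slices at the stated Δz and each level perimeter traced with G1 moves after a G0 lift.

; perimeter-only toolpath
G21 ; units = mm
G90 ; absolute positioning
G28 ; home
; layer 1
G0 Z4.8
G0 X0.0 Y0.0
G1 X17.0 Y0.0
G1 X17.0 Y5.0
G1 X4.0 Y5.0
G1 X4.0 Y23.0
G1 X0.0 Y23.0
G1 X0.0 Y0.0
; layer 2
G0 Z9.5
G0 X0.0 Y0.0
G1 X17.0 Y0.0
G1 X17.0 Y5.0
G1 X4.0 Y5.0
G1 X4.0 Y23.0
G1 X0.0 Y23.0
G1 X0.0 Y0.0
; layer 3
G0 Z14.2
G0 X0.0 Y0.0
G1 X17.0 Y0.0
G1 X17.0 Y5.0
G1 X4.0 Y5.0
G1 X4.0 Y23.0
G1 X0.0 Y23.0
G1 X0.0 Y0.0
; layer 4
G0 Z19.0
G0 X0.0 Y0.0
G1 X17.0 Y0.0
G1 X17.0 Y5.0
G1 X4.0 Y5.0
G1 X4.0 Y23.0
G1 X0.0 Y23.0
G1 X0.0 Y0.0
M2 ; end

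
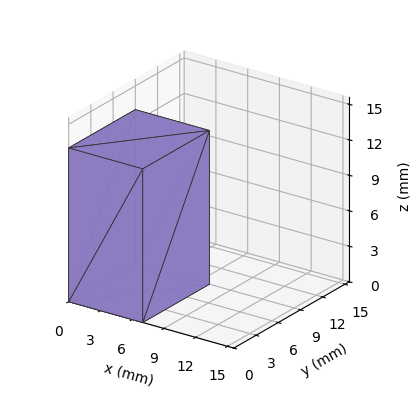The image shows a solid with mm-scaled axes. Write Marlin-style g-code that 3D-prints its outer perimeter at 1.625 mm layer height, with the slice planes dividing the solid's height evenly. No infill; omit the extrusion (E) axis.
Reading the render: the shape is a rectangular box, roughly 7 × 9 mm footprint and 13 mm tall (dimensions read to the nearest mm from the axis ticks). For the g-code, the solid's height is divided into equal slices at the stated Δz and each level perimeter traced with G1 moves after a G0 lift.

; perimeter-only toolpath
G21 ; units = mm
G90 ; absolute positioning
G28 ; home
; layer 1
G0 Z1.625
G0 X0.000 Y0.000
G1 X7.000 Y0.000
G1 X7.000 Y9.000
G1 X0.000 Y9.000
G1 X0.000 Y0.000
; layer 2
G0 Z3.250
G0 X0.000 Y0.000
G1 X7.000 Y0.000
G1 X7.000 Y9.000
G1 X0.000 Y9.000
G1 X0.000 Y0.000
; layer 3
G0 Z4.875
G0 X0.000 Y0.000
G1 X7.000 Y0.000
G1 X7.000 Y9.000
G1 X0.000 Y9.000
G1 X0.000 Y0.000
; layer 4
G0 Z6.500
G0 X0.000 Y0.000
G1 X7.000 Y0.000
G1 X7.000 Y9.000
G1 X0.000 Y9.000
G1 X0.000 Y0.000
; layer 5
G0 Z8.125
G0 X0.000 Y0.000
G1 X7.000 Y0.000
G1 X7.000 Y9.000
G1 X0.000 Y9.000
G1 X0.000 Y0.000
; layer 6
G0 Z9.750
G0 X0.000 Y0.000
G1 X7.000 Y0.000
G1 X7.000 Y9.000
G1 X0.000 Y9.000
G1 X0.000 Y0.000
; layer 7
G0 Z11.375
G0 X0.000 Y0.000
G1 X7.000 Y0.000
G1 X7.000 Y9.000
G1 X0.000 Y9.000
G1 X0.000 Y0.000
; layer 8
G0 Z13.000
G0 X0.000 Y0.000
G1 X7.000 Y0.000
G1 X7.000 Y9.000
G1 X0.000 Y9.000
G1 X0.000 Y0.000
M2 ; end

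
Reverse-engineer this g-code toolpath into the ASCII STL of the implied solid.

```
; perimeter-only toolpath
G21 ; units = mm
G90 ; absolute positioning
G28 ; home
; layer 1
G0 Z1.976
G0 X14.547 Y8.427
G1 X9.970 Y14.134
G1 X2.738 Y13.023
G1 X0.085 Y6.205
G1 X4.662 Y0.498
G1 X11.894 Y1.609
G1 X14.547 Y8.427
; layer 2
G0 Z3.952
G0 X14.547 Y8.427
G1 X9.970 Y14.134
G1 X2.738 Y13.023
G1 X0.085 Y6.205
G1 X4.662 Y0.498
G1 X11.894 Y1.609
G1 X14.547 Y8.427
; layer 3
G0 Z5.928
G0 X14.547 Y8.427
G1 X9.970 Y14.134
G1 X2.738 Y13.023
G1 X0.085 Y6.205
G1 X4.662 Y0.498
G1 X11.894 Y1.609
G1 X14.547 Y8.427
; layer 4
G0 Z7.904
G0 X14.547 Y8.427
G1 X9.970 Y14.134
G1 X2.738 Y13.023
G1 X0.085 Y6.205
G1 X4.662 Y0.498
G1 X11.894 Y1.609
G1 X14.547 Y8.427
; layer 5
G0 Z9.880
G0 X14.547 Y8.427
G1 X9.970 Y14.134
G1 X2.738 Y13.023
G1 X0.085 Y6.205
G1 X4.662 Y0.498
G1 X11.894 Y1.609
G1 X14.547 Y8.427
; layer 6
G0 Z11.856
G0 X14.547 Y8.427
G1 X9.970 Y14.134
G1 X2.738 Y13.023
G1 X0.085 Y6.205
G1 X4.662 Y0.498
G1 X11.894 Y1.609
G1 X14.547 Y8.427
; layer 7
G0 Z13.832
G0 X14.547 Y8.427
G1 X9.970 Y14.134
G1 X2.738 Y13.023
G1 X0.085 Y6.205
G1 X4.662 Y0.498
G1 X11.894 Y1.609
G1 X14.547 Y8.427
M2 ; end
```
solid part
  facet normal 0.0000 0.0000 -1.0000
    outer loop
      vertex 2.738 13.023 0.000
      vertex 9.970 14.134 0.000
      vertex 14.547 8.427 0.000
    endloop
  endfacet
  facet normal 0.0000 0.0000 -1.0000
    outer loop
      vertex 0.085 6.205 0.000
      vertex 2.738 13.023 0.000
      vertex 14.547 8.427 0.000
    endloop
  endfacet
  facet normal 0.0000 0.0000 -1.0000
    outer loop
      vertex 4.662 0.498 0.000
      vertex 0.085 6.205 0.000
      vertex 14.547 8.427 0.000
    endloop
  endfacet
  facet normal 0.0000 0.0000 -1.0000
    outer loop
      vertex 11.894 1.609 0.000
      vertex 4.662 0.498 0.000
      vertex 14.547 8.427 0.000
    endloop
  endfacet
  facet normal 0.0000 0.0000 1.0000
    outer loop
      vertex 14.547 8.427 13.832
      vertex 9.970 14.134 13.832
      vertex 2.738 13.023 13.832
    endloop
  endfacet
  facet normal 0.0000 0.0000 1.0000
    outer loop
      vertex 14.547 8.427 13.832
      vertex 2.738 13.023 13.832
      vertex 0.085 6.205 13.832
    endloop
  endfacet
  facet normal 0.0000 0.0000 1.0000
    outer loop
      vertex 14.547 8.427 13.832
      vertex 0.085 6.205 13.832
      vertex 4.662 0.498 13.832
    endloop
  endfacet
  facet normal 0.0000 0.0000 1.0000
    outer loop
      vertex 14.547 8.427 13.832
      vertex 4.662 0.498 13.832
      vertex 11.894 1.609 13.832
    endloop
  endfacet
  facet normal 0.7801 0.6256 0.0000
    outer loop
      vertex 14.547 8.427 0.000
      vertex 9.970 14.134 0.000
      vertex 9.970 14.134 13.832
    endloop
  endfacet
  facet normal 0.7801 0.6256 0.0000
    outer loop
      vertex 14.547 8.427 0.000
      vertex 9.970 14.134 13.832
      vertex 14.547 8.427 13.832
    endloop
  endfacet
  facet normal -0.1518 0.9884 0.0000
    outer loop
      vertex 9.970 14.134 0.000
      vertex 2.738 13.023 0.000
      vertex 2.738 13.023 13.832
    endloop
  endfacet
  facet normal -0.1518 0.9884 0.0000
    outer loop
      vertex 9.970 14.134 0.000
      vertex 2.738 13.023 13.832
      vertex 9.970 14.134 13.832
    endloop
  endfacet
  facet normal -0.9319 0.3626 0.0000
    outer loop
      vertex 2.738 13.023 0.000
      vertex 0.085 6.205 0.000
      vertex 0.085 6.205 13.832
    endloop
  endfacet
  facet normal -0.9319 0.3626 0.0000
    outer loop
      vertex 2.738 13.023 0.000
      vertex 0.085 6.205 13.832
      vertex 2.738 13.023 13.832
    endloop
  endfacet
  facet normal -0.7801 -0.6256 0.0000
    outer loop
      vertex 0.085 6.205 0.000
      vertex 4.662 0.498 0.000
      vertex 4.662 0.498 13.832
    endloop
  endfacet
  facet normal -0.7801 -0.6256 0.0000
    outer loop
      vertex 0.085 6.205 0.000
      vertex 4.662 0.498 13.832
      vertex 0.085 6.205 13.832
    endloop
  endfacet
  facet normal 0.1518 -0.9884 0.0000
    outer loop
      vertex 4.662 0.498 0.000
      vertex 11.894 1.609 0.000
      vertex 11.894 1.609 13.832
    endloop
  endfacet
  facet normal 0.1518 -0.9884 0.0000
    outer loop
      vertex 4.662 0.498 0.000
      vertex 11.894 1.609 13.832
      vertex 4.662 0.498 13.832
    endloop
  endfacet
  facet normal 0.9319 -0.3626 0.0000
    outer loop
      vertex 11.894 1.609 0.000
      vertex 14.547 8.427 0.000
      vertex 14.547 8.427 13.832
    endloop
  endfacet
  facet normal 0.9319 -0.3626 0.0000
    outer loop
      vertex 11.894 1.609 0.000
      vertex 14.547 8.427 13.832
      vertex 11.894 1.609 13.832
    endloop
  endfacet
endsolid part

The G0 Z moves step by Δz≈1.976 mm. Every layer's G1 loop is the same polygon, so the solid is a straight extrusion of it from z=0 to z≈13.8. Closing with flat bottom and top caps and triangulating gives 20 facets — a regular 6-sided prism (a cylinder approximated with 6 flat sides), circumscribed radius ≈ 7.32 mm, height ≈ 13.8 mm.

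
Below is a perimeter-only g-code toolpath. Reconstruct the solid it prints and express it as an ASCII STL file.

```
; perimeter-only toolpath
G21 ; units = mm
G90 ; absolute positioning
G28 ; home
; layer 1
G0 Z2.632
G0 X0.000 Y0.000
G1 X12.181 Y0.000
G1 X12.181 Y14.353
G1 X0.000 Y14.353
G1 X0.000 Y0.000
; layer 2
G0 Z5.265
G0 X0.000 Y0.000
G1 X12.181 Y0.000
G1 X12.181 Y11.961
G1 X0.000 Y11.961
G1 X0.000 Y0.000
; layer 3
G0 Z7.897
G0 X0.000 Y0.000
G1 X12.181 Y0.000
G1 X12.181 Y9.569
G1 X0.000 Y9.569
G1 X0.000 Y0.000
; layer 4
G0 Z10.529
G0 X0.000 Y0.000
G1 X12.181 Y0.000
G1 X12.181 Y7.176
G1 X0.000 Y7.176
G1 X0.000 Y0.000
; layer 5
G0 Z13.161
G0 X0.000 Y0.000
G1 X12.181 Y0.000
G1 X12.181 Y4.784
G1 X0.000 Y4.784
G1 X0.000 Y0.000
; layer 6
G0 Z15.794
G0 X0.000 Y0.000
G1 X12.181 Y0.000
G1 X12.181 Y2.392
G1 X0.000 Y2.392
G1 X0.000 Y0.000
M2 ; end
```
solid part
  facet normal 0.0000 0.0000 -1.0000
    outer loop
      vertex 12.181 16.745 0.000
      vertex 12.181 0.000 0.000
      vertex 0.000 0.000 0.000
    endloop
  endfacet
  facet normal 0.0000 0.0000 -1.0000
    outer loop
      vertex 0.000 16.745 0.000
      vertex 12.181 16.745 0.000
      vertex 0.000 0.000 0.000
    endloop
  endfacet
  facet normal 0.0000 -1.0000 0.0000
    outer loop
      vertex 0.000 0.000 0.000
      vertex 12.181 0.000 0.000
      vertex 12.181 0.000 18.426
    endloop
  endfacet
  facet normal 0.0000 -1.0000 0.0000
    outer loop
      vertex 0.000 0.000 0.000
      vertex 12.181 0.000 18.426
      vertex 0.000 0.000 18.426
    endloop
  endfacet
  facet normal 0.0000 0.7401 0.6725
    outer loop
      vertex 0.000 0.000 18.426
      vertex 12.181 0.000 18.426
      vertex 12.181 16.745 0.000
    endloop
  endfacet
  facet normal 0.0000 0.7401 0.6725
    outer loop
      vertex 0.000 0.000 18.426
      vertex 12.181 16.745 0.000
      vertex 0.000 16.745 0.000
    endloop
  endfacet
  facet normal -1.0000 0.0000 0.0000
    outer loop
      vertex 0.000 0.000 18.426
      vertex 0.000 16.745 0.000
      vertex 0.000 0.000 0.000
    endloop
  endfacet
  facet normal 1.0000 0.0000 0.0000
    outer loop
      vertex 12.181 0.000 0.000
      vertex 12.181 16.745 0.000
      vertex 12.181 0.000 18.426
    endloop
  endfacet
endsolid part

The G0 Z moves step by Δz≈2.632 mm. The G1 loops shrink linearly with z, so the solid tapers from its base footprint up to z≈18.4. Closing with a flat bottom cap and the tapered top and triangulating gives 8 facets — a wedge (ramp): 12.2 × 16.7 mm base, rising to 18.4 mm along the y=0 edge and sloping linearly to z=0 at y=16.7.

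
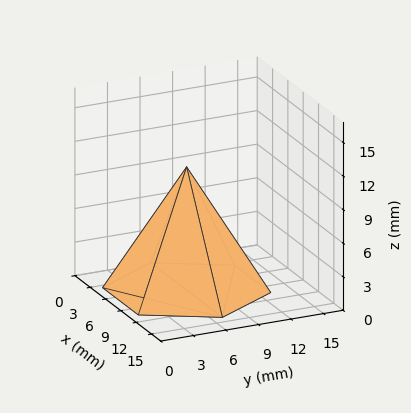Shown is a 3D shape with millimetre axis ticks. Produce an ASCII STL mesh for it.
Reading the render: the shape is a regular 6-sided pyramid, base circumscribed radius ≈ 7 mm, apex at z ≈ 11 mm (dimensions read to the nearest mm from the axis ticks). For the STL, each face is triangulated and given an outward normal.

solid part
  facet normal 0.0000 0.0000 -1.0000
    outer loop
      vertex 3.5 13.1 0.0
      vertex 10.5 13.1 0.0
      vertex 14.0 7.0 0.0
    endloop
  endfacet
  facet normal 0.0000 0.0000 -1.0000
    outer loop
      vertex 0.0 7.0 0.0
      vertex 3.5 13.1 0.0
      vertex 14.0 7.0 0.0
    endloop
  endfacet
  facet normal 0.0000 0.0000 -1.0000
    outer loop
      vertex 3.5 0.9 0.0
      vertex 0.0 7.0 0.0
      vertex 14.0 7.0 0.0
    endloop
  endfacet
  facet normal 0.0000 0.0000 -1.0000
    outer loop
      vertex 10.5 0.9 0.0
      vertex 3.5 0.9 0.0
      vertex 14.0 7.0 0.0
    endloop
  endfacet
  facet normal 0.7594 0.4357 0.4832
    outer loop
      vertex 14.0 7.0 0.0
      vertex 10.5 13.1 0.0
      vertex 7.0 7.0 11.0
    endloop
  endfacet
  facet normal 0.0000 0.8745 0.4850
    outer loop
      vertex 10.5 13.1 0.0
      vertex 3.5 13.1 0.0
      vertex 7.0 7.0 11.0
    endloop
  endfacet
  facet normal -0.7594 0.4357 0.4832
    outer loop
      vertex 3.5 13.1 0.0
      vertex 0.0 7.0 0.0
      vertex 7.0 7.0 11.0
    endloop
  endfacet
  facet normal -0.7594 -0.4357 0.4832
    outer loop
      vertex 0.0 7.0 0.0
      vertex 3.5 0.9 0.0
      vertex 7.0 7.0 11.0
    endloop
  endfacet
  facet normal 0.0000 -0.8745 0.4850
    outer loop
      vertex 3.5 0.9 0.0
      vertex 10.5 0.9 0.0
      vertex 7.0 7.0 11.0
    endloop
  endfacet
  facet normal 0.7594 -0.4357 0.4832
    outer loop
      vertex 10.5 0.9 0.0
      vertex 14.0 7.0 0.0
      vertex 7.0 7.0 11.0
    endloop
  endfacet
endsolid part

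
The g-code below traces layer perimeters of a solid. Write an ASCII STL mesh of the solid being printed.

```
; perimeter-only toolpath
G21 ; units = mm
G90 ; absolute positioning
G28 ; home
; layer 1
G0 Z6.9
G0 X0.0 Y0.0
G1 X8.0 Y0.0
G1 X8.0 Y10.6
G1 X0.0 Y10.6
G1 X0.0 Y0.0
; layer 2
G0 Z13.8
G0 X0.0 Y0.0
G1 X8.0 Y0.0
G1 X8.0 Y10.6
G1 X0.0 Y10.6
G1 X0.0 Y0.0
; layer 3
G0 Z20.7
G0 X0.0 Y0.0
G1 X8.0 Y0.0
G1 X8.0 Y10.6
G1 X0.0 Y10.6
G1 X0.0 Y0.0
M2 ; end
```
solid part
  facet normal 0.0000 0.0000 -1.0000
    outer loop
      vertex 8.0 10.6 0.0
      vertex 8.0 0.0 0.0
      vertex 0.0 0.0 0.0
    endloop
  endfacet
  facet normal 0.0000 0.0000 -1.0000
    outer loop
      vertex 0.0 10.6 0.0
      vertex 8.0 10.6 0.0
      vertex 0.0 0.0 0.0
    endloop
  endfacet
  facet normal 0.0000 0.0000 1.0000
    outer loop
      vertex 0.0 0.0 20.7
      vertex 8.0 0.0 20.7
      vertex 8.0 10.6 20.7
    endloop
  endfacet
  facet normal 0.0000 0.0000 1.0000
    outer loop
      vertex 0.0 0.0 20.7
      vertex 8.0 10.6 20.7
      vertex 0.0 10.6 20.7
    endloop
  endfacet
  facet normal 0.0000 -1.0000 0.0000
    outer loop
      vertex 0.0 0.0 0.0
      vertex 8.0 0.0 0.0
      vertex 8.0 0.0 20.7
    endloop
  endfacet
  facet normal 0.0000 -1.0000 0.0000
    outer loop
      vertex 0.0 0.0 0.0
      vertex 8.0 0.0 20.7
      vertex 0.0 0.0 20.7
    endloop
  endfacet
  facet normal 0.0000 1.0000 0.0000
    outer loop
      vertex 8.0 10.6 20.7
      vertex 8.0 10.6 0.0
      vertex 0.0 10.6 0.0
    endloop
  endfacet
  facet normal 0.0000 1.0000 0.0000
    outer loop
      vertex 0.0 10.6 20.7
      vertex 8.0 10.6 20.7
      vertex 0.0 10.6 0.0
    endloop
  endfacet
  facet normal -1.0000 0.0000 0.0000
    outer loop
      vertex 0.0 10.6 20.7
      vertex 0.0 10.6 0.0
      vertex 0.0 0.0 0.0
    endloop
  endfacet
  facet normal -1.0000 0.0000 0.0000
    outer loop
      vertex 0.0 0.0 20.7
      vertex 0.0 10.6 20.7
      vertex 0.0 0.0 0.0
    endloop
  endfacet
  facet normal 1.0000 0.0000 0.0000
    outer loop
      vertex 8.0 0.0 0.0
      vertex 8.0 10.6 0.0
      vertex 8.0 10.6 20.7
    endloop
  endfacet
  facet normal 1.0000 0.0000 0.0000
    outer loop
      vertex 8.0 0.0 0.0
      vertex 8.0 10.6 20.7
      vertex 8.0 0.0 20.7
    endloop
  endfacet
endsolid part

The G0 Z moves step by Δz≈6.9 mm. Every layer's G1 loop is the same polygon, so the solid is a straight extrusion of it from z=0 to z≈20.7. Closing with flat bottom and top caps and triangulating gives 12 facets — a rectangular box, roughly 8 × 10.6 mm footprint and 20.7 mm tall.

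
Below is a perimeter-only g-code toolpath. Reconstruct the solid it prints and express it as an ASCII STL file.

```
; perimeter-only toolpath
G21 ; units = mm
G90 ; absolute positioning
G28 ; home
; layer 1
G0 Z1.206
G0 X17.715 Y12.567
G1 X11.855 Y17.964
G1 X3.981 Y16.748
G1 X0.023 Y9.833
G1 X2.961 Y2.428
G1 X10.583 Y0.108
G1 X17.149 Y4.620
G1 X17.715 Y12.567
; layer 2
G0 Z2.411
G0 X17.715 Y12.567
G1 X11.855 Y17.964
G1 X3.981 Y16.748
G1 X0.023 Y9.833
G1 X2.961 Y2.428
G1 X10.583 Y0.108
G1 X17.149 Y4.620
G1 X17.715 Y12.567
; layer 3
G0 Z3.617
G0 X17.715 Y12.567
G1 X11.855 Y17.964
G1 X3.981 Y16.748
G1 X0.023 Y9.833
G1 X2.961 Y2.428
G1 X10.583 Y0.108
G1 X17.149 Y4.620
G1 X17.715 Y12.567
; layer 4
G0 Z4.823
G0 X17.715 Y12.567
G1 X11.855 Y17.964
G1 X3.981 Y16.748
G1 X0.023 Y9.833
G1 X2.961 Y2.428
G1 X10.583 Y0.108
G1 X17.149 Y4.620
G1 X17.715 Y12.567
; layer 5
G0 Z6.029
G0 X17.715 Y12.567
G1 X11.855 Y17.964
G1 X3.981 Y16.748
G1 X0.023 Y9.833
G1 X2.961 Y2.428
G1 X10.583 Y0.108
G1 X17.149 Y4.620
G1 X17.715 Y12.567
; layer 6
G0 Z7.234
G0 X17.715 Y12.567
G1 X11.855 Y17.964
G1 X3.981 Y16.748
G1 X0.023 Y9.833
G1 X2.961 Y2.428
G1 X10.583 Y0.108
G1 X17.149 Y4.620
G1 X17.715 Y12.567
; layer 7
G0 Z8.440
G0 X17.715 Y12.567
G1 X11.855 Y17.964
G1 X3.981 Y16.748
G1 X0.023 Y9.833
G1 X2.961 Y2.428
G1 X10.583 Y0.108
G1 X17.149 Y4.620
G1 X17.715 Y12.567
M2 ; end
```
solid part
  facet normal 0.0000 0.0000 -1.0000
    outer loop
      vertex 3.981 16.748 0.000
      vertex 11.855 17.964 0.000
      vertex 17.715 12.567 0.000
    endloop
  endfacet
  facet normal 0.0000 0.0000 -1.0000
    outer loop
      vertex 0.023 9.833 0.000
      vertex 3.981 16.748 0.000
      vertex 17.715 12.567 0.000
    endloop
  endfacet
  facet normal 0.0000 0.0000 -1.0000
    outer loop
      vertex 2.961 2.428 0.000
      vertex 0.023 9.833 0.000
      vertex 17.715 12.567 0.000
    endloop
  endfacet
  facet normal 0.0000 0.0000 -1.0000
    outer loop
      vertex 10.583 0.108 0.000
      vertex 2.961 2.428 0.000
      vertex 17.715 12.567 0.000
    endloop
  endfacet
  facet normal 0.0000 0.0000 -1.0000
    outer loop
      vertex 17.149 4.620 0.000
      vertex 10.583 0.108 0.000
      vertex 17.715 12.567 0.000
    endloop
  endfacet
  facet normal 0.0000 0.0000 1.0000
    outer loop
      vertex 17.715 12.567 8.440
      vertex 11.855 17.964 8.440
      vertex 3.981 16.748 8.440
    endloop
  endfacet
  facet normal 0.0000 0.0000 1.0000
    outer loop
      vertex 17.715 12.567 8.440
      vertex 3.981 16.748 8.440
      vertex 0.023 9.833 8.440
    endloop
  endfacet
  facet normal 0.0000 0.0000 1.0000
    outer loop
      vertex 17.715 12.567 8.440
      vertex 0.023 9.833 8.440
      vertex 2.961 2.428 8.440
    endloop
  endfacet
  facet normal 0.0000 0.0000 1.0000
    outer loop
      vertex 17.715 12.567 8.440
      vertex 2.961 2.428 8.440
      vertex 10.583 0.108 8.440
    endloop
  endfacet
  facet normal 0.0000 0.0000 1.0000
    outer loop
      vertex 17.715 12.567 8.440
      vertex 10.583 0.108 8.440
      vertex 17.149 4.620 8.440
    endloop
  endfacet
  facet normal 0.6775 0.7356 0.0000
    outer loop
      vertex 17.715 12.567 0.000
      vertex 11.855 17.964 0.000
      vertex 11.855 17.964 8.440
    endloop
  endfacet
  facet normal 0.6775 0.7356 0.0000
    outer loop
      vertex 17.715 12.567 0.000
      vertex 11.855 17.964 8.440
      vertex 17.715 12.567 8.440
    endloop
  endfacet
  facet normal -0.1526 0.9883 0.0000
    outer loop
      vertex 11.855 17.964 0.000
      vertex 3.981 16.748 0.000
      vertex 3.981 16.748 8.440
    endloop
  endfacet
  facet normal -0.1526 0.9883 0.0000
    outer loop
      vertex 11.855 17.964 0.000
      vertex 3.981 16.748 8.440
      vertex 11.855 17.964 8.440
    endloop
  endfacet
  facet normal -0.8679 0.4968 0.0000
    outer loop
      vertex 3.981 16.748 0.000
      vertex 0.023 9.833 0.000
      vertex 0.023 9.833 8.440
    endloop
  endfacet
  facet normal -0.8679 0.4968 0.0000
    outer loop
      vertex 3.981 16.748 0.000
      vertex 0.023 9.833 8.440
      vertex 3.981 16.748 8.440
    endloop
  endfacet
  facet normal -0.9295 -0.3688 0.0000
    outer loop
      vertex 0.023 9.833 0.000
      vertex 2.961 2.428 0.000
      vertex 2.961 2.428 8.440
    endloop
  endfacet
  facet normal -0.9295 -0.3688 0.0000
    outer loop
      vertex 0.023 9.833 0.000
      vertex 2.961 2.428 8.440
      vertex 0.023 9.833 8.440
    endloop
  endfacet
  facet normal -0.2912 -0.9567 0.0000
    outer loop
      vertex 2.961 2.428 0.000
      vertex 10.583 0.108 0.000
      vertex 10.583 0.108 8.440
    endloop
  endfacet
  facet normal -0.2912 -0.9567 0.0000
    outer loop
      vertex 2.961 2.428 0.000
      vertex 10.583 0.108 8.440
      vertex 2.961 2.428 8.440
    endloop
  endfacet
  facet normal 0.5663 -0.8242 0.0000
    outer loop
      vertex 10.583 0.108 0.000
      vertex 17.149 4.620 0.000
      vertex 17.149 4.620 8.440
    endloop
  endfacet
  facet normal 0.5663 -0.8242 0.0000
    outer loop
      vertex 10.583 0.108 0.000
      vertex 17.149 4.620 8.440
      vertex 10.583 0.108 8.440
    endloop
  endfacet
  facet normal 0.9975 -0.0710 0.0000
    outer loop
      vertex 17.149 4.620 0.000
      vertex 17.715 12.567 0.000
      vertex 17.715 12.567 8.440
    endloop
  endfacet
  facet normal 0.9975 -0.0710 0.0000
    outer loop
      vertex 17.149 4.620 0.000
      vertex 17.715 12.567 8.440
      vertex 17.149 4.620 8.440
    endloop
  endfacet
endsolid part

The G0 Z moves step by Δz≈1.206 mm. Every layer's G1 loop is the same polygon, so the solid is a straight extrusion of it from z=0 to z≈8.44. Closing with flat bottom and top caps and triangulating gives 24 facets — a regular 7-sided prism (a cylinder approximated with 7 flat sides), circumscribed radius ≈ 9.18 mm, height ≈ 8.44 mm.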